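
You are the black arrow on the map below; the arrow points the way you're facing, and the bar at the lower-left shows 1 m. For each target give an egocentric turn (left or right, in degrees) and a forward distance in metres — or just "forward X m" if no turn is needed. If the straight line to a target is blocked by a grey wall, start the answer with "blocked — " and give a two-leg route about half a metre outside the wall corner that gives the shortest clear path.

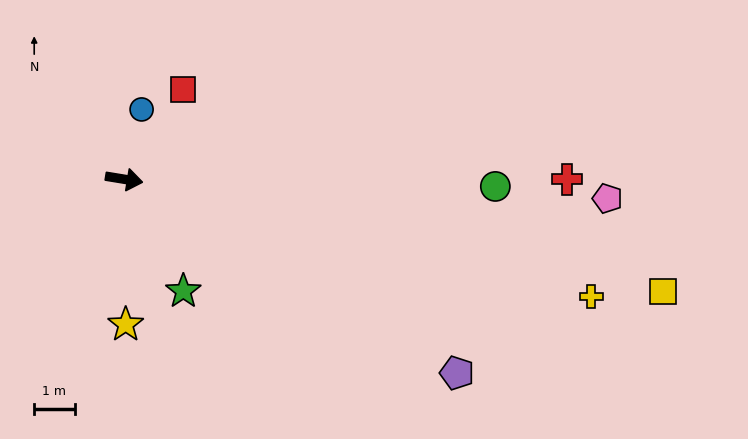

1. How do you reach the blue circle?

turn left 85°, forward 1.8 m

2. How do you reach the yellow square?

turn right 2°, forward 13.6 m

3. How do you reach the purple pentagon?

turn right 21°, forward 9.5 m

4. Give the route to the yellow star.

turn right 80°, forward 3.6 m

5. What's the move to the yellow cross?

turn right 5°, forward 11.9 m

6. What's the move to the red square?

turn left 66°, forward 2.7 m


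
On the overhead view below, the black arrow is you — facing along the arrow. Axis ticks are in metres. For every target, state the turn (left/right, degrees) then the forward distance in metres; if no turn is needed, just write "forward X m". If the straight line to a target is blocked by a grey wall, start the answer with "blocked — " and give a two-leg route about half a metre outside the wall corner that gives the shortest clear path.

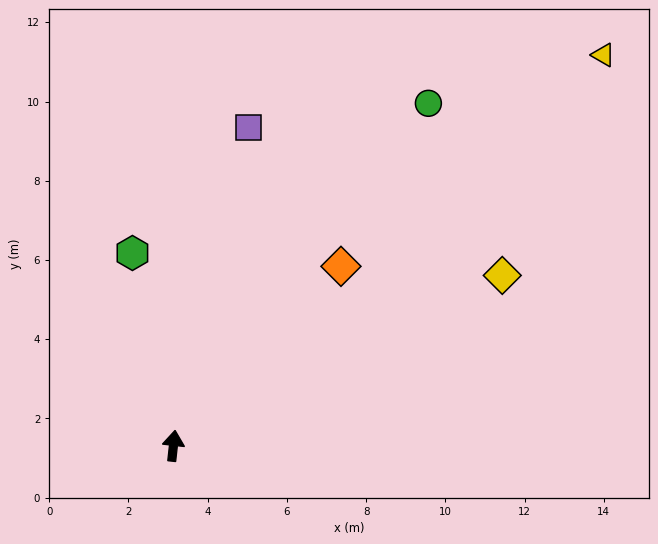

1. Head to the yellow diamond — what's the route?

turn right 56°, forward 9.3 m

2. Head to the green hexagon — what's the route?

turn left 18°, forward 5.0 m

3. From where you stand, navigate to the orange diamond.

turn right 37°, forward 6.2 m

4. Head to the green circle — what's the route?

turn right 30°, forward 10.8 m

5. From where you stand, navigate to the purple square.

turn right 7°, forward 8.2 m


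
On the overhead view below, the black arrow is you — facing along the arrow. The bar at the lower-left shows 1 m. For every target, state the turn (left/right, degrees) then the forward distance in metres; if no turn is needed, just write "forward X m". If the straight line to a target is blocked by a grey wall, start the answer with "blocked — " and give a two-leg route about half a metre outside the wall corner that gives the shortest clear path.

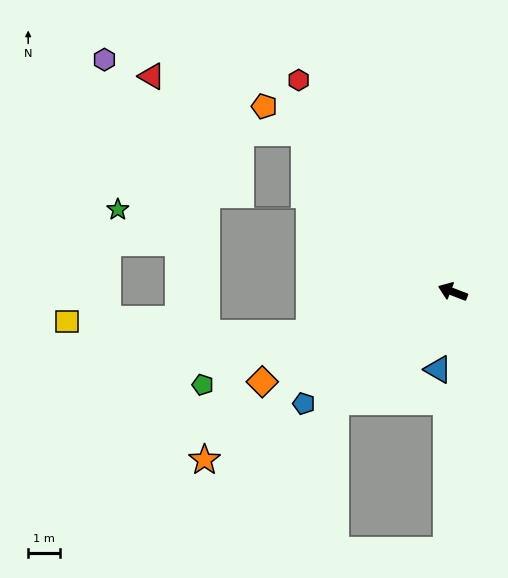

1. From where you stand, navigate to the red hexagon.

turn right 33°, forward 8.2 m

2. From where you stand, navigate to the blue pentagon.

turn left 58°, forward 5.8 m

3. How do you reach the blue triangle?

turn left 100°, forward 2.5 m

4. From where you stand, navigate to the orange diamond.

turn left 46°, forward 6.6 m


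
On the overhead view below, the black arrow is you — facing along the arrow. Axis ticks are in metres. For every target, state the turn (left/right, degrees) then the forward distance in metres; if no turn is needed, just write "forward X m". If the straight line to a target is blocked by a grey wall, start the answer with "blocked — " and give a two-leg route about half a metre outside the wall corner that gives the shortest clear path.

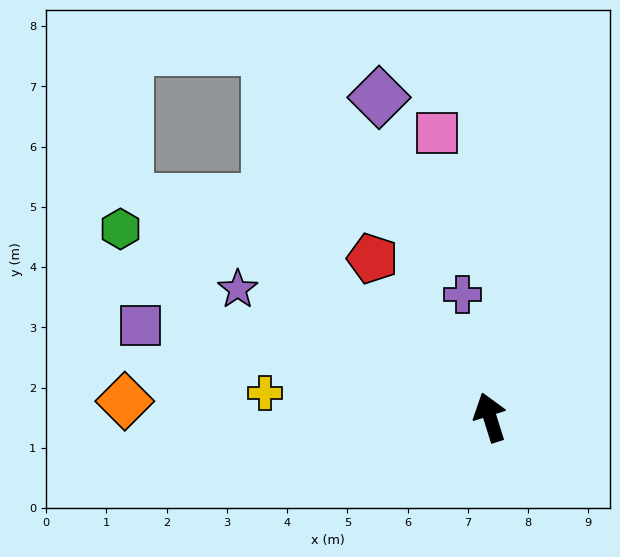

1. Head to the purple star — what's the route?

turn left 46°, forward 4.7 m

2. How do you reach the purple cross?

turn right 5°, forward 2.1 m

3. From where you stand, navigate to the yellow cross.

turn left 66°, forward 3.8 m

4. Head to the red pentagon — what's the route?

turn left 19°, forward 3.3 m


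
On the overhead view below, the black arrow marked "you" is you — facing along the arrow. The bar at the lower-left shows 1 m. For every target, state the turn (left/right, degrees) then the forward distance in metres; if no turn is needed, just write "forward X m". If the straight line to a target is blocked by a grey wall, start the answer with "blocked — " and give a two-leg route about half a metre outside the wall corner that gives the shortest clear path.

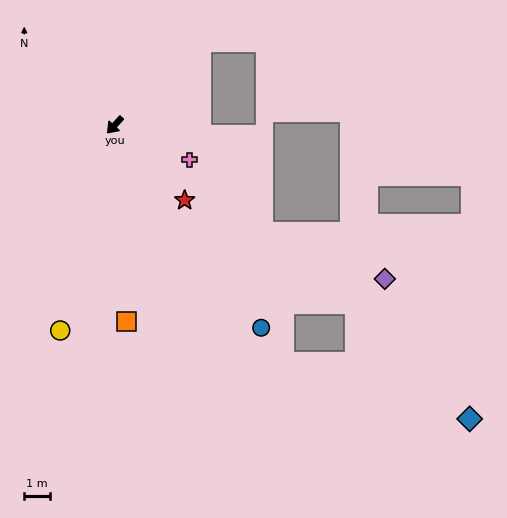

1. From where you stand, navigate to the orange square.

turn left 46°, forward 7.7 m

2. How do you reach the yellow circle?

turn left 28°, forward 8.4 m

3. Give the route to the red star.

turn left 85°, forward 4.0 m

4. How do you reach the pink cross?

turn left 108°, forward 3.2 m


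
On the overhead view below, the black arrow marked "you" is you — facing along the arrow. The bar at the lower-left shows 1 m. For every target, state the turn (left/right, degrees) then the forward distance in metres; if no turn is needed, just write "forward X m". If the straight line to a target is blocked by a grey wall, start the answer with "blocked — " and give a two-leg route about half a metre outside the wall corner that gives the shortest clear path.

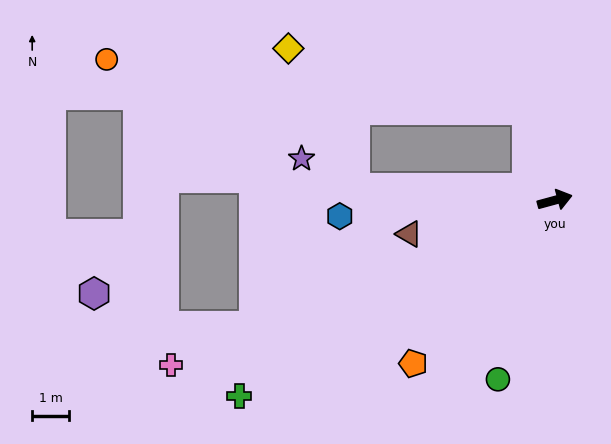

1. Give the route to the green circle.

turn right 123°, forward 5.0 m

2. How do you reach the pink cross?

turn right 172°, forward 11.2 m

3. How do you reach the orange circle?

blocked — turn left 92°, forward 2.6 m, then turn left 66°, forward 11.4 m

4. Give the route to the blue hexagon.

turn left 169°, forward 5.8 m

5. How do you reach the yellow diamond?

blocked — turn left 92°, forward 2.6 m, then turn left 59°, forward 6.6 m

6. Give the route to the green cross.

turn right 163°, forward 10.0 m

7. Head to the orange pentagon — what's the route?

turn right 146°, forward 5.8 m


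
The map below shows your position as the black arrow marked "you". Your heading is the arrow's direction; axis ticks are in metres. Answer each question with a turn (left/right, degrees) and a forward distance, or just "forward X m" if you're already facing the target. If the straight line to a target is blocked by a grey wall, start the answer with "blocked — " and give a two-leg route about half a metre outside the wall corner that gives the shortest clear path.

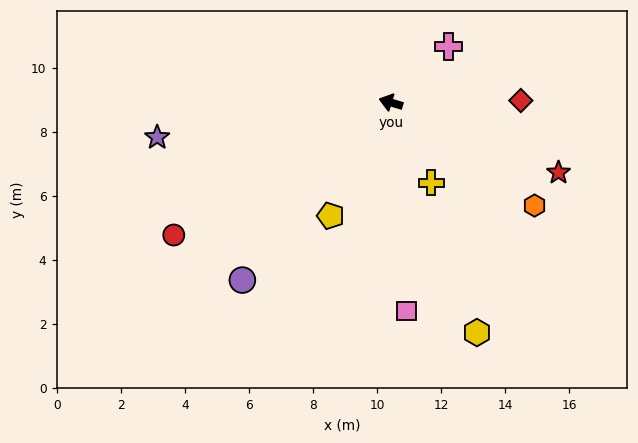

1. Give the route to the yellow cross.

turn left 133°, forward 2.8 m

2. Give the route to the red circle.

turn left 48°, forward 7.9 m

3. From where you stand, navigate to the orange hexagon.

turn left 161°, forward 5.5 m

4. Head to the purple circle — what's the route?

turn left 67°, forward 7.2 m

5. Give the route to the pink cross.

turn right 119°, forward 2.5 m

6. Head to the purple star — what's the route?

turn left 25°, forward 7.4 m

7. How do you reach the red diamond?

turn right 162°, forward 4.1 m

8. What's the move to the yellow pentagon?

turn left 79°, forward 4.0 m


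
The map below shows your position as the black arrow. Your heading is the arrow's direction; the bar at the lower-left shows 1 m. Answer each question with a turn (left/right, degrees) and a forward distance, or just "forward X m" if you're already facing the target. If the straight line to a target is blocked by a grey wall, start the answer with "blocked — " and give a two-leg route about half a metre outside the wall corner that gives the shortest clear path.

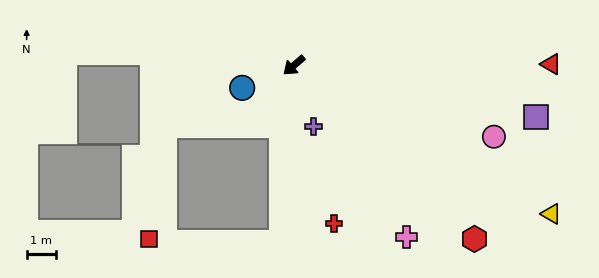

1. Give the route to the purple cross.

turn left 67°, forward 2.2 m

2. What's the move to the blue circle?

turn right 17°, forward 1.9 m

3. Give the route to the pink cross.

turn left 83°, forward 7.1 m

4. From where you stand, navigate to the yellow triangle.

turn left 109°, forward 10.2 m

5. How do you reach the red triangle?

turn left 140°, forward 8.8 m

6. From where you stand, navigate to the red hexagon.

turn left 96°, forward 8.6 m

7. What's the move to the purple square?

turn left 127°, forward 8.5 m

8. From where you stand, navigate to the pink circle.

turn left 120°, forward 7.3 m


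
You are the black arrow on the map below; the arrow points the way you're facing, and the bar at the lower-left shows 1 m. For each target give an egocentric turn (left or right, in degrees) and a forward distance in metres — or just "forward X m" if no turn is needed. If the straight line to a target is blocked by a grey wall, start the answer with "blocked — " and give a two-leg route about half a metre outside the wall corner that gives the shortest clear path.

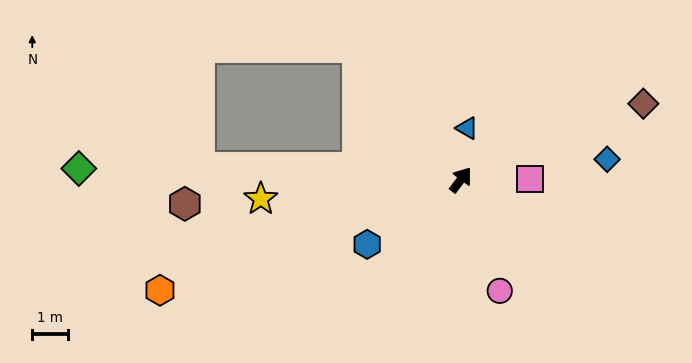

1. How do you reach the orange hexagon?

turn left 147°, forward 9.0 m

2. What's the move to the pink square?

turn right 52°, forward 1.9 m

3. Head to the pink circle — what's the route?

turn right 124°, forward 3.3 m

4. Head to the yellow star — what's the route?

turn left 132°, forward 5.6 m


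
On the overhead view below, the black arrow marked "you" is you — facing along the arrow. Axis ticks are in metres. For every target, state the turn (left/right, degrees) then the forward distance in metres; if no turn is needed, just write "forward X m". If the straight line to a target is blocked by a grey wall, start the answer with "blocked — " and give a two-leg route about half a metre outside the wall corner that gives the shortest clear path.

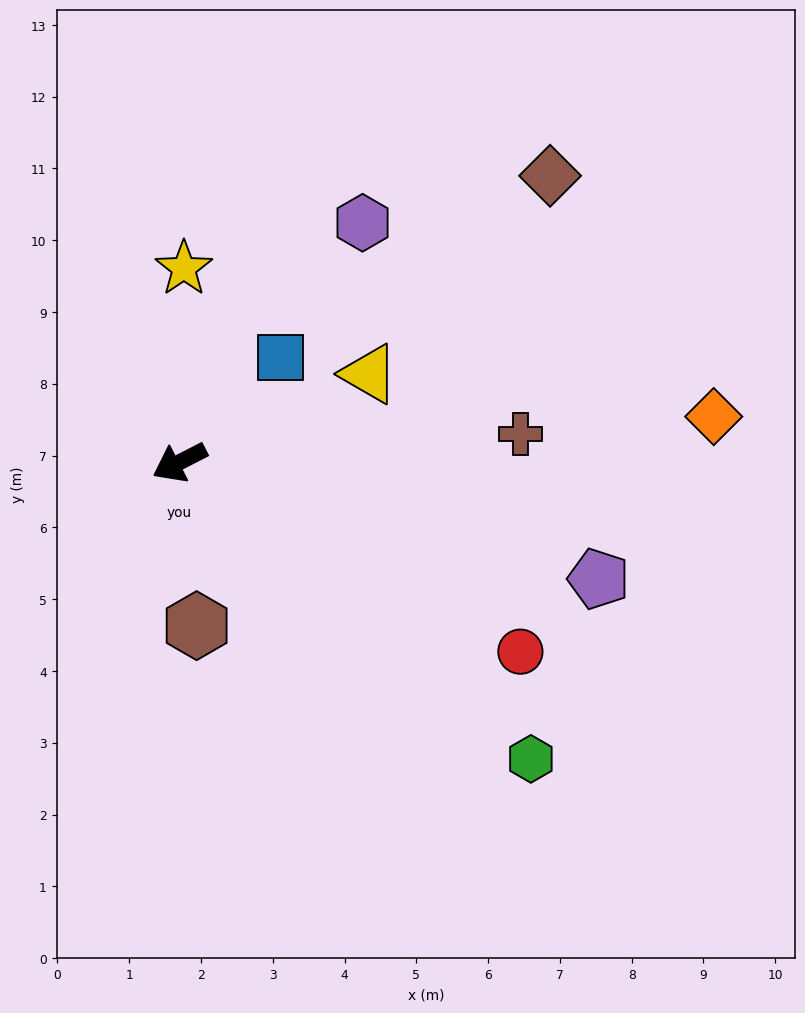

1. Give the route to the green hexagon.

turn left 113°, forward 6.4 m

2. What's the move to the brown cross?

turn left 158°, forward 4.8 m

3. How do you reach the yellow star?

turn right 118°, forward 2.7 m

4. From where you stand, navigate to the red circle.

turn left 124°, forward 5.4 m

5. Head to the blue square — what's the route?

turn right 161°, forward 2.0 m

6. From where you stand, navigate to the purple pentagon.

turn left 137°, forward 6.1 m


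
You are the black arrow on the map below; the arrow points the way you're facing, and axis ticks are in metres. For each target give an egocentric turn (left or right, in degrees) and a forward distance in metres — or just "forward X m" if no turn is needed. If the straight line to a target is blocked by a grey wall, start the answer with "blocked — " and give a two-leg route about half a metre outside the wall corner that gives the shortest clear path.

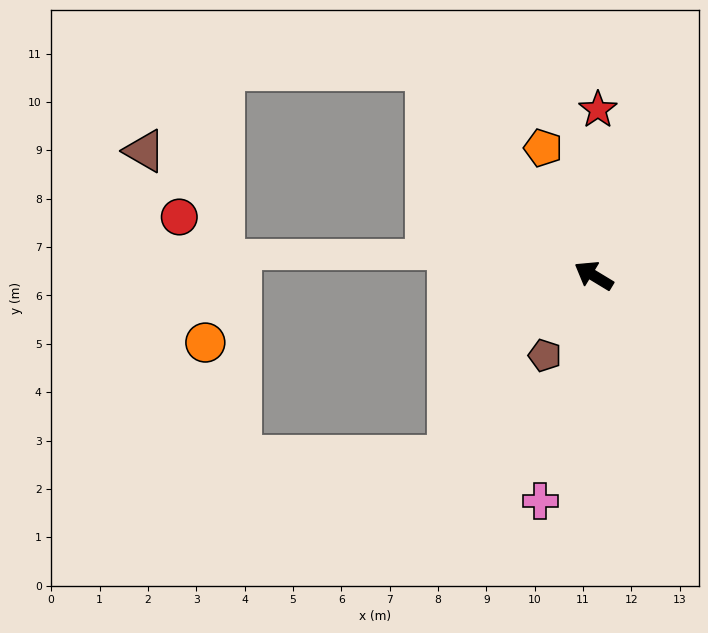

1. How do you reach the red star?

turn right 60°, forward 3.4 m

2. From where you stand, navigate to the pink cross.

turn left 108°, forward 4.8 m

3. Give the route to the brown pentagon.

turn left 90°, forward 1.9 m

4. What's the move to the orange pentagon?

turn right 37°, forward 2.8 m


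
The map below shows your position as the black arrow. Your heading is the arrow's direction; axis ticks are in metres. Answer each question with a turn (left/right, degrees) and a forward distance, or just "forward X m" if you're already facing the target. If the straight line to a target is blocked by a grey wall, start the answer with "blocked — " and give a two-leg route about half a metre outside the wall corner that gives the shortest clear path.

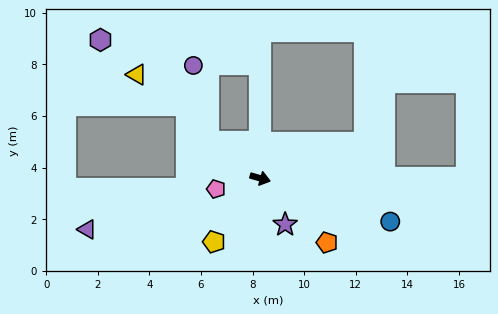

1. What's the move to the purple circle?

blocked — turn left 160°, forward 2.5 m, then turn right 43°, forward 3.0 m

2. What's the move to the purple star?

turn right 46°, forward 2.0 m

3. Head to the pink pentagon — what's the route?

turn right 150°, forward 1.8 m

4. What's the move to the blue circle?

turn right 3°, forward 5.3 m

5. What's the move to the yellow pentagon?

turn right 110°, forward 3.0 m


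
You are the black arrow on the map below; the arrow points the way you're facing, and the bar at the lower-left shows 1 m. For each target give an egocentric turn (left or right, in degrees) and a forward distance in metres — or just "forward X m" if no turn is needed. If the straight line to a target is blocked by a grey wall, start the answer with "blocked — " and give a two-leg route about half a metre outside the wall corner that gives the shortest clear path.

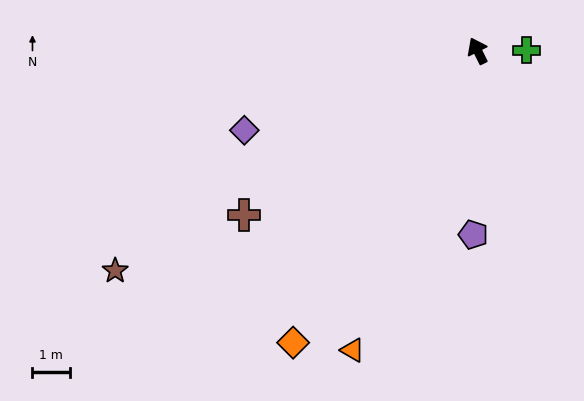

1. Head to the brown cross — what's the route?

turn left 99°, forward 7.6 m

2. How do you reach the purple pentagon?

turn left 152°, forward 4.9 m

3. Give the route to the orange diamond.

turn left 121°, forward 9.2 m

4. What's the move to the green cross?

turn right 116°, forward 1.3 m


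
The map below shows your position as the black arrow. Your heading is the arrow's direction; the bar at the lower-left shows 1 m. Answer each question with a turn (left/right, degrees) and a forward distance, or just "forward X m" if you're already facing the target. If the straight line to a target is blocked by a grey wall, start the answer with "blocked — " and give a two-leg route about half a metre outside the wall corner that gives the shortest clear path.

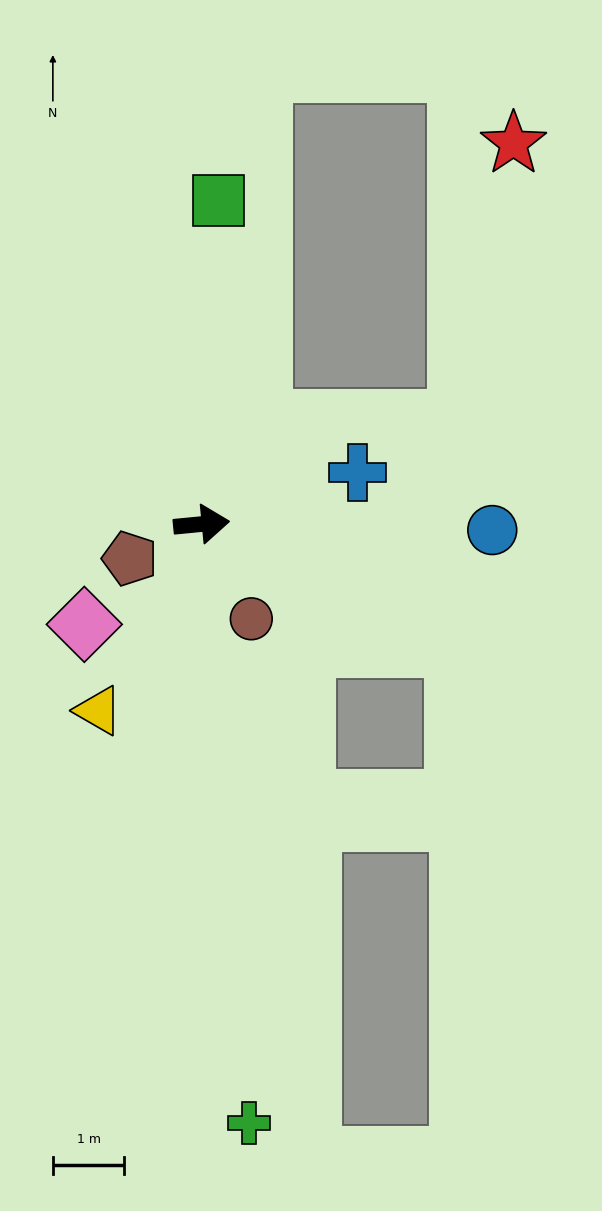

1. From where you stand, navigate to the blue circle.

turn right 7°, forward 4.1 m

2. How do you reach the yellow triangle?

turn right 125°, forward 3.0 m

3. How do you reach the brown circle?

turn right 68°, forward 1.5 m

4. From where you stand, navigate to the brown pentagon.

turn right 160°, forward 1.1 m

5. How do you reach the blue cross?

turn left 13°, forward 2.3 m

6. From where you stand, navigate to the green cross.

turn right 91°, forward 8.4 m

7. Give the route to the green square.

turn left 82°, forward 4.5 m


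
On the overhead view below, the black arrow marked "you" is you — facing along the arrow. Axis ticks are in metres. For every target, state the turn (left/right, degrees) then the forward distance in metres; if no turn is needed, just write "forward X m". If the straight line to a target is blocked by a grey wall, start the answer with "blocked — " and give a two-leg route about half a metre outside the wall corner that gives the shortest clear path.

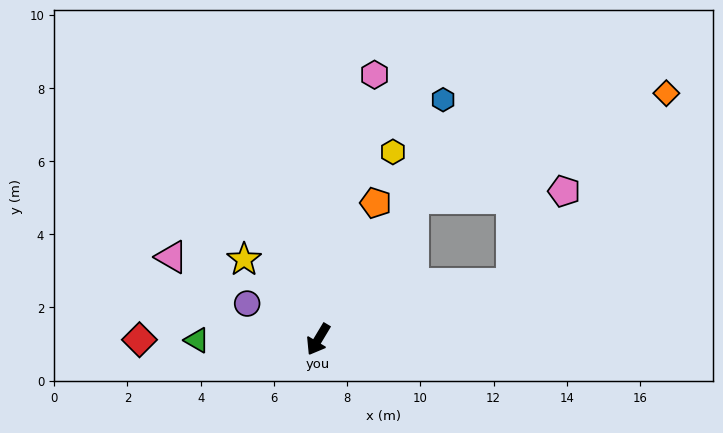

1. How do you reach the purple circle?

turn right 86°, forward 2.2 m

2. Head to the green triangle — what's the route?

turn right 59°, forward 3.3 m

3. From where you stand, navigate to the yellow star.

turn right 106°, forward 3.0 m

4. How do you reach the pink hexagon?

turn right 161°, forward 7.4 m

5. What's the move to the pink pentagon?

blocked — turn left 137°, forward 5.5 m, then turn left 44°, forward 2.9 m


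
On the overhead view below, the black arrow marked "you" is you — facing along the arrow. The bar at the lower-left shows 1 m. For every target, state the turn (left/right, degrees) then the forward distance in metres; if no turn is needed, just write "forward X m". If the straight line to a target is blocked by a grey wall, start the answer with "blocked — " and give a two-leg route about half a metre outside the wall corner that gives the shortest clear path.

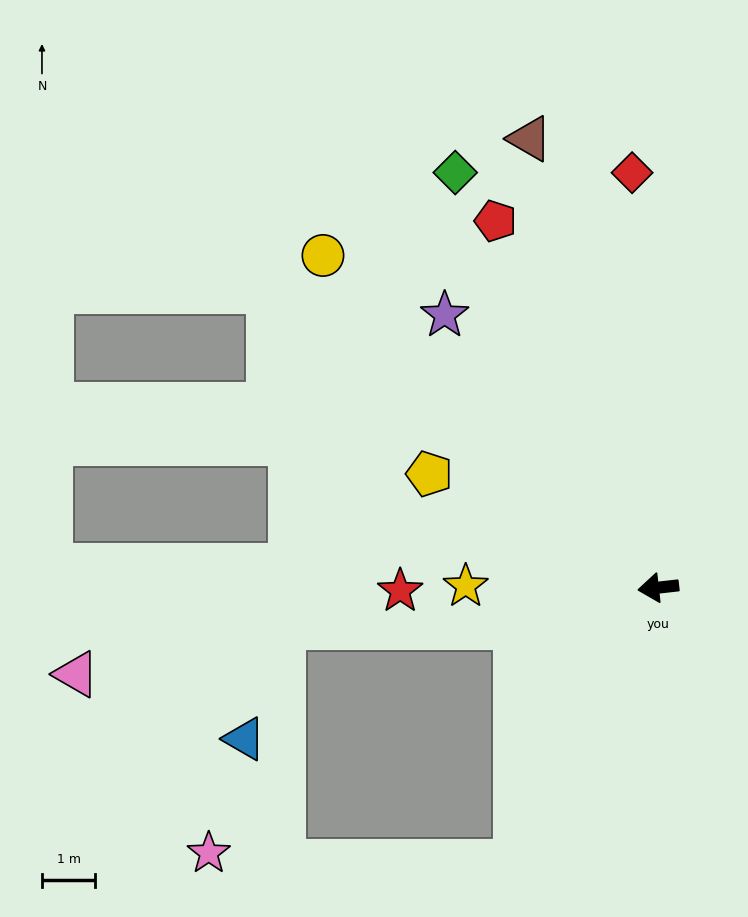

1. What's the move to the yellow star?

turn right 7°, forward 3.6 m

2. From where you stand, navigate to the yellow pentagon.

turn right 33°, forward 4.8 m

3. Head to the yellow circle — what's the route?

turn right 51°, forward 8.9 m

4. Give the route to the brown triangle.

turn right 80°, forward 8.8 m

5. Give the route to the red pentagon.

turn right 72°, forward 7.5 m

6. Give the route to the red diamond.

turn right 93°, forward 7.8 m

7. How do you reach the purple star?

turn right 58°, forward 6.5 m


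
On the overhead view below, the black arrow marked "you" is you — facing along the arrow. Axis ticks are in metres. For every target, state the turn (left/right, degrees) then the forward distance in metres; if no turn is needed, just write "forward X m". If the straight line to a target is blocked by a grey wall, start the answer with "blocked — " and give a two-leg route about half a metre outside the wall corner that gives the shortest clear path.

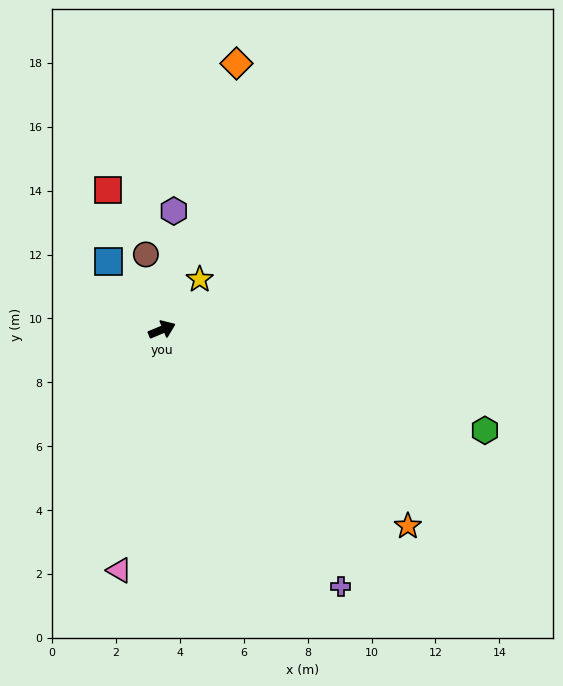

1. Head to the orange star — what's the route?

turn right 61°, forward 9.9 m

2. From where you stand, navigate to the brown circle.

turn left 79°, forward 2.4 m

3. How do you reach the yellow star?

turn left 31°, forward 2.0 m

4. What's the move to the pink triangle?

turn right 123°, forward 7.7 m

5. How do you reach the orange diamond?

turn left 52°, forward 8.7 m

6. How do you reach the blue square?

turn left 105°, forward 2.7 m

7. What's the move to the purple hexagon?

turn left 62°, forward 3.7 m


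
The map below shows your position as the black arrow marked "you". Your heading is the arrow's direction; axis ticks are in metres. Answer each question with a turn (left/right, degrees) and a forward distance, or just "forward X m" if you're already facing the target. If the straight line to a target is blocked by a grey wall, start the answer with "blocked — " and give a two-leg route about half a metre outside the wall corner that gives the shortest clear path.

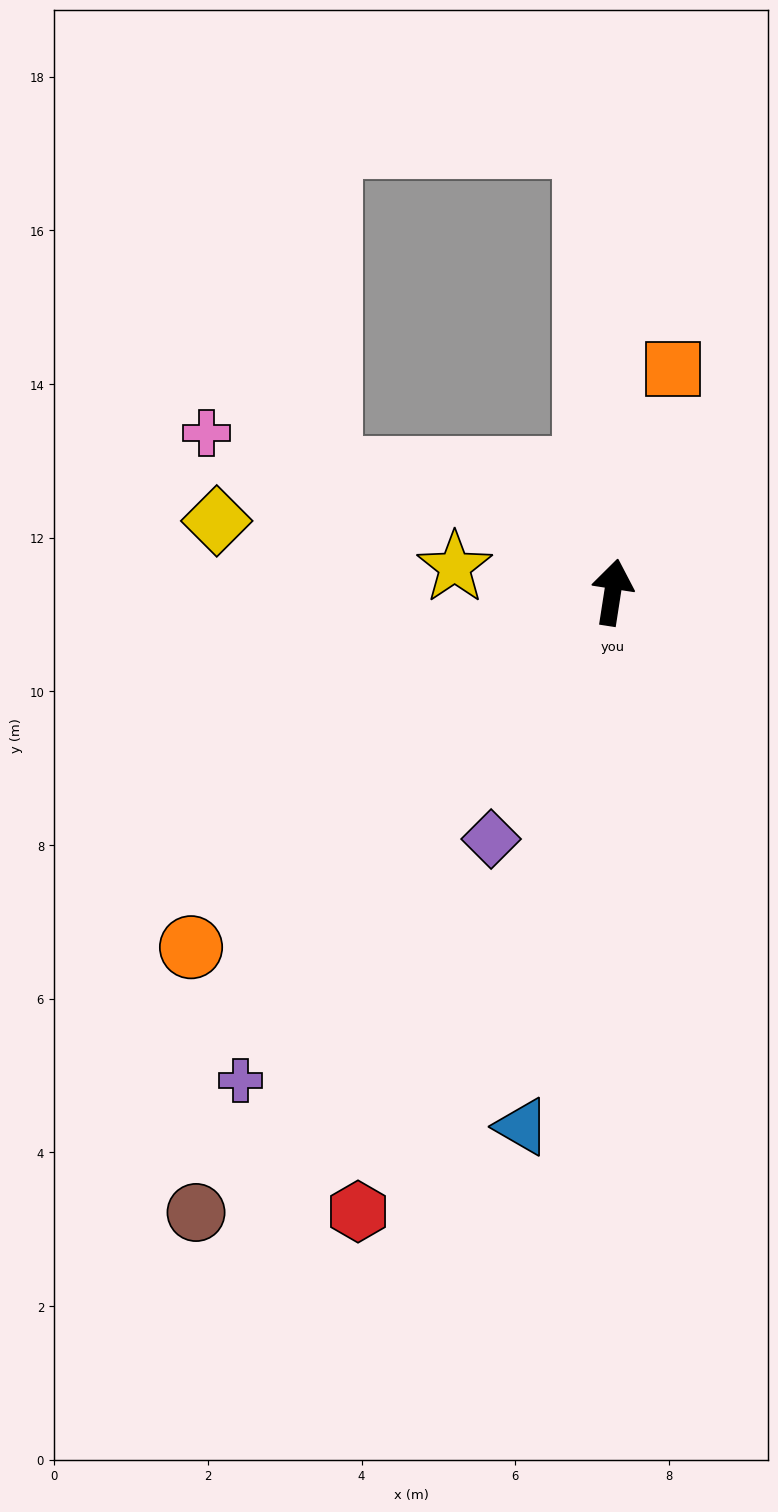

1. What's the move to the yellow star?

turn left 90°, forward 2.1 m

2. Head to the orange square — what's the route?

turn right 6°, forward 3.0 m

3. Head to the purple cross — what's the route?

turn left 152°, forward 8.0 m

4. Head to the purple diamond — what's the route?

turn left 163°, forward 3.6 m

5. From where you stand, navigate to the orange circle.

turn left 139°, forward 7.2 m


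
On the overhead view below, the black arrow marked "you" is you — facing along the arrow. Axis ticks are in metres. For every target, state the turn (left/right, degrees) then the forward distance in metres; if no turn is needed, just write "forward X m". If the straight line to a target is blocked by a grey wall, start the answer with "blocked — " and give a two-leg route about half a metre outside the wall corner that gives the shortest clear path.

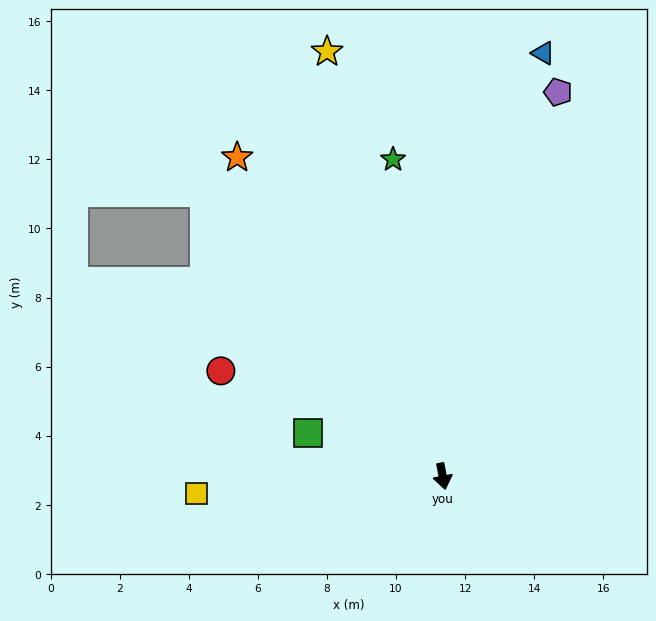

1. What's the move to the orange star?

turn right 158°, forward 11.0 m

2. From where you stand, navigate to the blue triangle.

turn left 156°, forward 12.6 m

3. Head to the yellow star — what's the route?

turn right 176°, forward 12.7 m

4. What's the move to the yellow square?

turn right 97°, forward 7.1 m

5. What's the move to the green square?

turn right 119°, forward 4.1 m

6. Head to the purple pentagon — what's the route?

turn left 152°, forward 11.6 m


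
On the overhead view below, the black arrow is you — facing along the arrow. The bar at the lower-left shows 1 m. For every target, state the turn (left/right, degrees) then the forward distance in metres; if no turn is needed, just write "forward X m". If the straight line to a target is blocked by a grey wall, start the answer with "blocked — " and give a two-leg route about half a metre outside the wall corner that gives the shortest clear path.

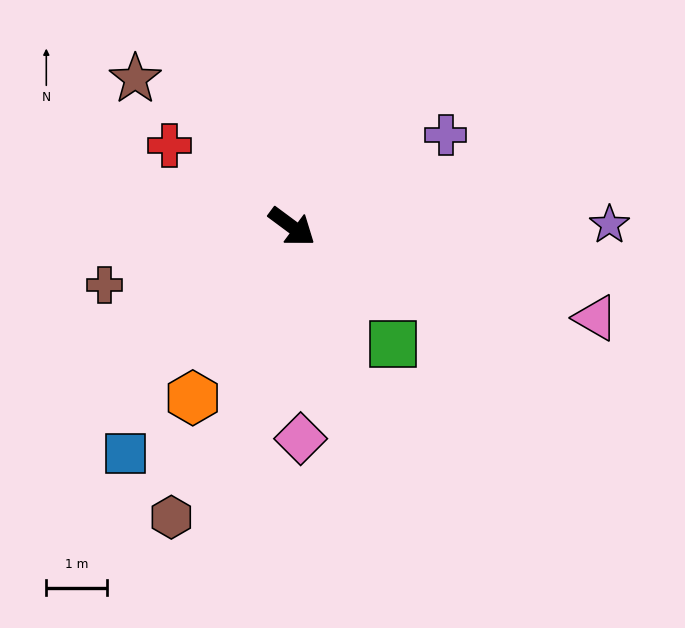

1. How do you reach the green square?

turn right 13°, forward 2.5 m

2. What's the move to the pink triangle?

turn left 20°, forward 5.2 m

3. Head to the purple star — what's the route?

turn left 37°, forward 5.2 m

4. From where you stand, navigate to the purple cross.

turn left 67°, forward 2.9 m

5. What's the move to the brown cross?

turn right 126°, forward 3.2 m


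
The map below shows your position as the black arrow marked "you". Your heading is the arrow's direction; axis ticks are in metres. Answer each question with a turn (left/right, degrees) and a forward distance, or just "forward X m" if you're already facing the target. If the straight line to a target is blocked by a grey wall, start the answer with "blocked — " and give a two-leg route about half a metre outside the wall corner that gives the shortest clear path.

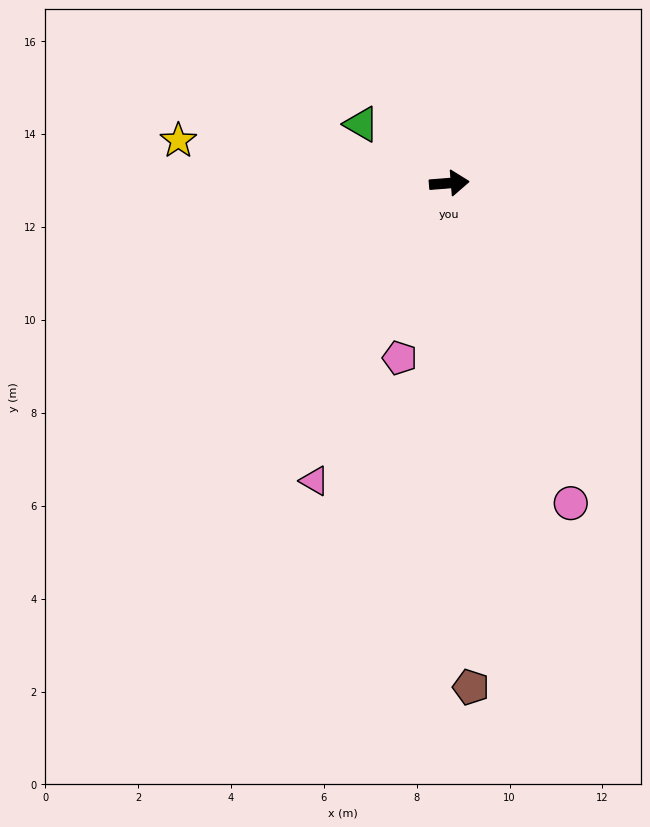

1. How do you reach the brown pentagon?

turn right 92°, forward 10.9 m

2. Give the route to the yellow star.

turn left 167°, forward 5.9 m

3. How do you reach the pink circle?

turn right 74°, forward 7.4 m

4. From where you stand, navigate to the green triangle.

turn left 142°, forward 2.3 m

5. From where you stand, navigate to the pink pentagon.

turn right 110°, forward 3.9 m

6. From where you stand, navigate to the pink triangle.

turn right 119°, forward 7.0 m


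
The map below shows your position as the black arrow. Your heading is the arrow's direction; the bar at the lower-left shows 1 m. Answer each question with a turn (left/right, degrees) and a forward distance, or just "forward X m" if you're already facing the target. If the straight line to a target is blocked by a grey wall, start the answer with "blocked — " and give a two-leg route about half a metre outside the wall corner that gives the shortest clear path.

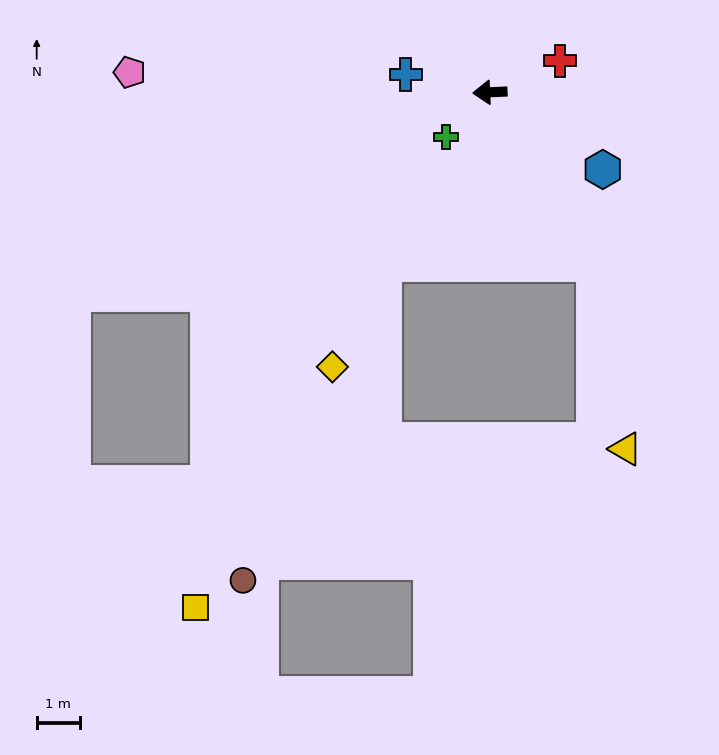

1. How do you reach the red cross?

turn right 158°, forward 1.8 m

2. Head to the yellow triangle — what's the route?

blocked — turn left 119°, forward 4.6 m, then turn right 22°, forward 4.3 m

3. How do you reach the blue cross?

turn right 15°, forward 2.0 m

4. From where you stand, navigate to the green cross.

turn left 43°, forward 1.4 m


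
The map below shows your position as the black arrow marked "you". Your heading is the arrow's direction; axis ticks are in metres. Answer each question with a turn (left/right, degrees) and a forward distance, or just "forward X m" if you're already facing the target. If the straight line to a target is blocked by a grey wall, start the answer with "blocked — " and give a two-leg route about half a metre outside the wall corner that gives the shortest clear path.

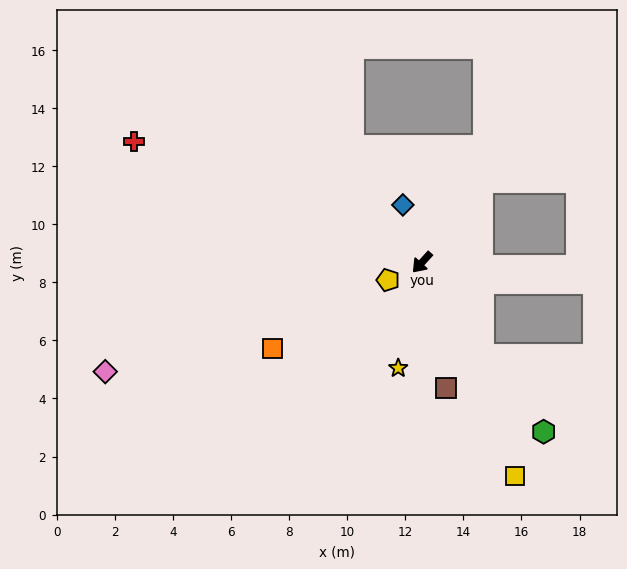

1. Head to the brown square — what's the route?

turn left 53°, forward 4.4 m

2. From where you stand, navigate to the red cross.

turn right 70°, forward 10.8 m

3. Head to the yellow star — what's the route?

turn left 30°, forward 3.7 m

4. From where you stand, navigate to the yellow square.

turn left 66°, forward 8.0 m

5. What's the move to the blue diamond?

turn right 119°, forward 2.1 m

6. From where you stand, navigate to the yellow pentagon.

turn right 20°, forward 1.3 m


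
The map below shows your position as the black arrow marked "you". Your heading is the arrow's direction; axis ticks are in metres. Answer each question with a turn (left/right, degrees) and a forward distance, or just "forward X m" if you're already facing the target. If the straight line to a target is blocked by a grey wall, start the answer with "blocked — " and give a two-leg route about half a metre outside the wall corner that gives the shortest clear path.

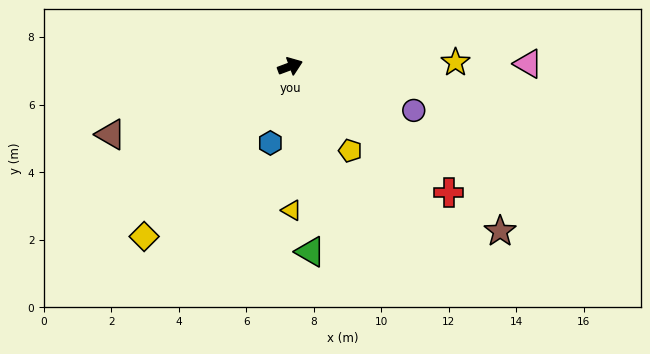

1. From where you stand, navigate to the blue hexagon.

turn right 125°, forward 2.3 m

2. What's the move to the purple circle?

turn right 40°, forward 3.9 m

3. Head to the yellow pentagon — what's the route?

turn right 75°, forward 3.1 m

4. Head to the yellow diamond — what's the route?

turn right 151°, forward 6.6 m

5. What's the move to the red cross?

turn right 59°, forward 6.0 m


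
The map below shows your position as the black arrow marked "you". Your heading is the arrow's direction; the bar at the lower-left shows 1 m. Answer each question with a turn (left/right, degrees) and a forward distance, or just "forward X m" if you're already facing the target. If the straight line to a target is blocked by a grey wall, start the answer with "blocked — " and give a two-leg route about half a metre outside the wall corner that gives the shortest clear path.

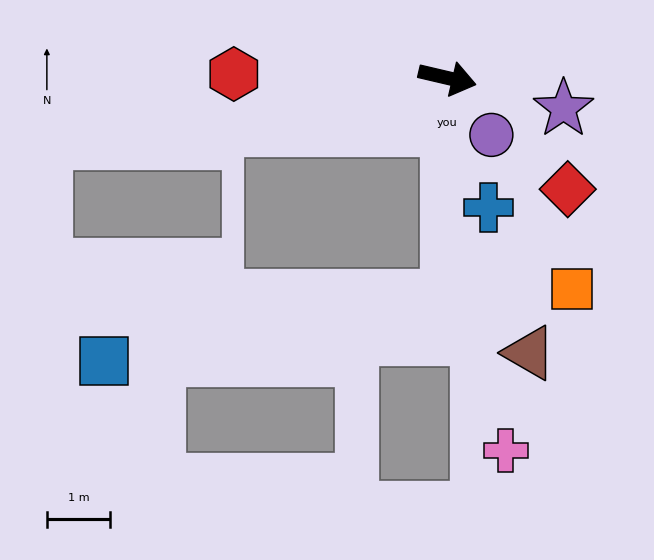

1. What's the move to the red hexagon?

turn right 168°, forward 3.4 m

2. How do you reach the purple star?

forward 1.9 m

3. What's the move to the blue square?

blocked — turn right 77°, forward 3.5 m, then turn right 79°, forward 5.5 m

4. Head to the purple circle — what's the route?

turn right 39°, forward 1.1 m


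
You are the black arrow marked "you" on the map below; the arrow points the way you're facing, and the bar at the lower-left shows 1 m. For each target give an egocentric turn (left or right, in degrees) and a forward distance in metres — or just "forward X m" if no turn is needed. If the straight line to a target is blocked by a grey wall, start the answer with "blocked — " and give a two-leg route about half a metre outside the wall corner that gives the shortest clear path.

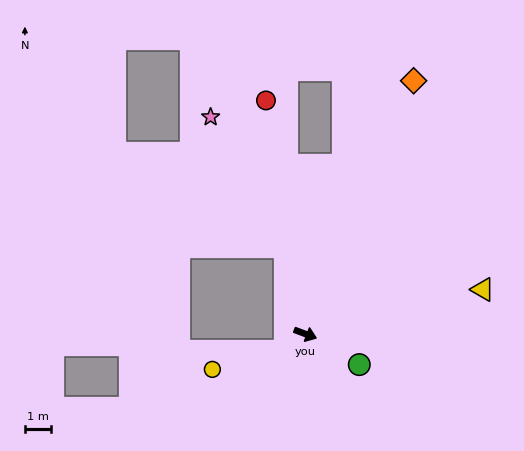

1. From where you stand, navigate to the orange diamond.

turn left 88°, forward 10.4 m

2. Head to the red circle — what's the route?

turn left 120°, forward 9.0 m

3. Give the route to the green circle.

turn right 9°, forward 2.4 m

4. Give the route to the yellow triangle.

turn left 35°, forward 6.9 m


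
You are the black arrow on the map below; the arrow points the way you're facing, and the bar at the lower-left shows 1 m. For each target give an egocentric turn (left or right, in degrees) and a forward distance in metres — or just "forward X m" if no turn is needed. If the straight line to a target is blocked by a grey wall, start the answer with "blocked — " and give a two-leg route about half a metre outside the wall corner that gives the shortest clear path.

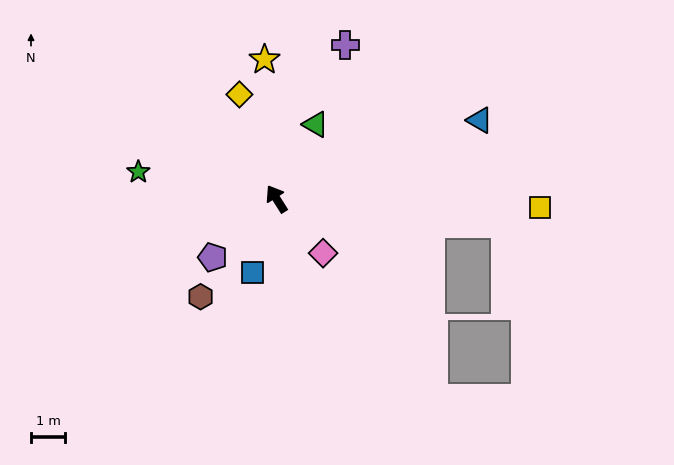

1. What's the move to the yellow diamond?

turn right 13°, forward 3.2 m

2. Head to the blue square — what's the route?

turn left 130°, forward 2.2 m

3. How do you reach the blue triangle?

turn right 101°, forward 6.3 m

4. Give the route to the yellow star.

turn right 27°, forward 4.1 m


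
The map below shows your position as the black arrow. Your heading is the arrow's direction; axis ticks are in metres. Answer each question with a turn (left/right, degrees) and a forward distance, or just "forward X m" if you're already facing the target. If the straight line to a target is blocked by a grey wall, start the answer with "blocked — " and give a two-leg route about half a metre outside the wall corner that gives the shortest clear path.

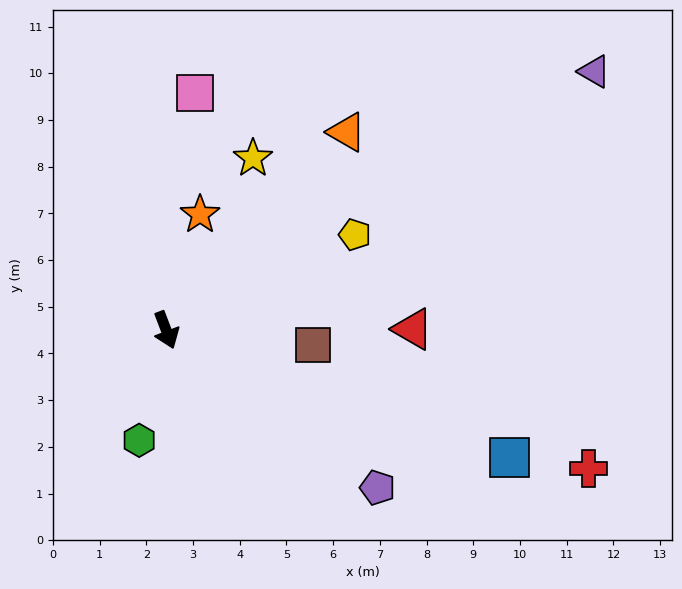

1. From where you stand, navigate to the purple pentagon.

turn left 32°, forward 5.6 m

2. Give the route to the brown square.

turn left 63°, forward 3.2 m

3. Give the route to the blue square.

turn left 49°, forward 7.8 m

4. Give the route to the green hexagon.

turn right 35°, forward 2.4 m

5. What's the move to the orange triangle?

turn left 117°, forward 5.7 m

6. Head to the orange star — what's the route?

turn left 143°, forward 2.6 m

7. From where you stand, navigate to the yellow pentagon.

turn left 96°, forward 4.5 m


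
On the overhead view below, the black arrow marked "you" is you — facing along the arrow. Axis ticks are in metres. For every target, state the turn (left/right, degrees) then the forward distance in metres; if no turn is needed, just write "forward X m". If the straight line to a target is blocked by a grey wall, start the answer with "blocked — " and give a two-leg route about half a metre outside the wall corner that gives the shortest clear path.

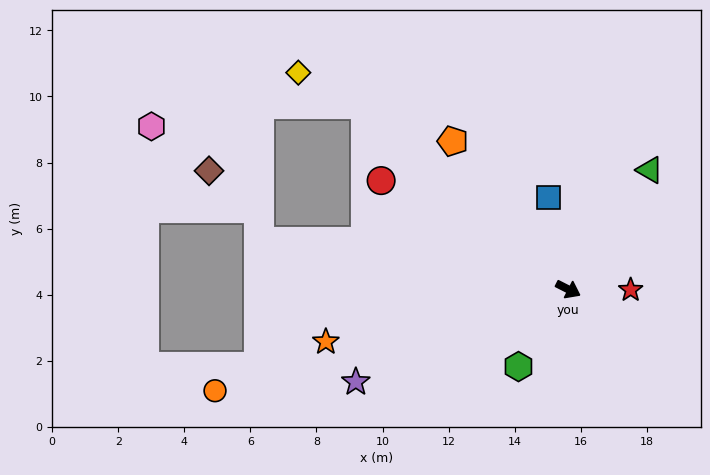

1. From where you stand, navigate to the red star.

turn left 26°, forward 1.9 m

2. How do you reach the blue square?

turn left 129°, forward 2.8 m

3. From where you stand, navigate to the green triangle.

turn left 83°, forward 4.4 m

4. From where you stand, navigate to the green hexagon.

turn right 96°, forward 2.8 m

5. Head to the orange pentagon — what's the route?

turn left 155°, forward 5.7 m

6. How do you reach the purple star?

turn right 130°, forward 7.0 m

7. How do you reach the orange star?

turn right 141°, forward 7.5 m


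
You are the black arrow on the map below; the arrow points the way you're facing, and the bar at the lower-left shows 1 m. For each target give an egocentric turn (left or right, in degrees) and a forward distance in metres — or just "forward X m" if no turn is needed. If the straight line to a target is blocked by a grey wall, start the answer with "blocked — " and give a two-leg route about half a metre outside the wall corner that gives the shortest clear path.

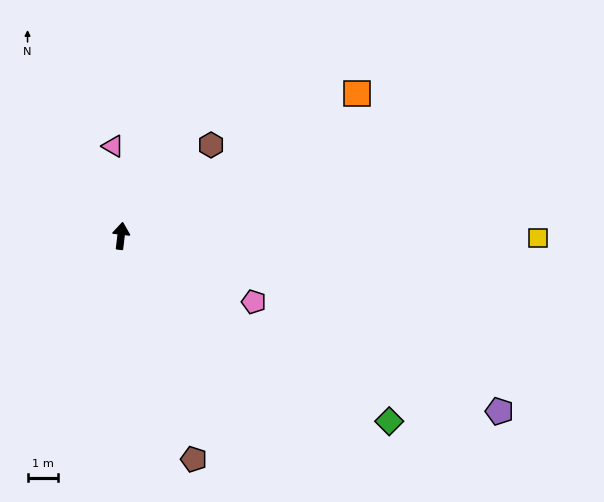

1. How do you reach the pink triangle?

turn left 12°, forward 2.9 m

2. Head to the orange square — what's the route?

turn right 52°, forward 9.0 m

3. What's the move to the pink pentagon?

turn right 110°, forward 4.8 m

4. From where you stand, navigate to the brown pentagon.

turn right 155°, forward 7.6 m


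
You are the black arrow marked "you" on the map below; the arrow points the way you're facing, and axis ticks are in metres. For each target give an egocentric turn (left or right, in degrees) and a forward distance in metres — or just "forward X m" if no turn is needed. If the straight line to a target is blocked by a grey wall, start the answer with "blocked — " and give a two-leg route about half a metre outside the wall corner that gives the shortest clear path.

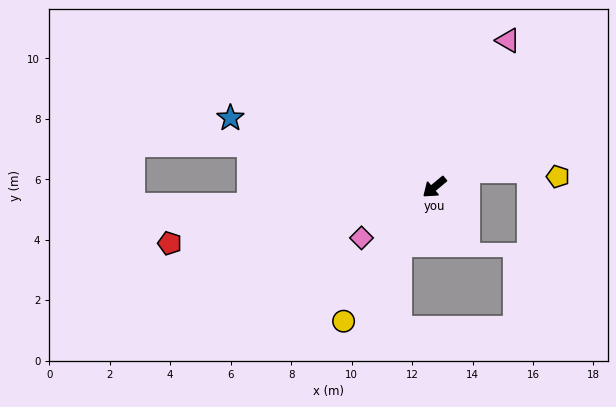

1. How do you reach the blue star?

turn right 58°, forward 7.1 m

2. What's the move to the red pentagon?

turn right 28°, forward 9.0 m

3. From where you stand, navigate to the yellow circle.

turn left 16°, forward 5.4 m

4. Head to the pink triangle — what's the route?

turn right 156°, forward 5.4 m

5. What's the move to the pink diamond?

turn right 5°, forward 2.9 m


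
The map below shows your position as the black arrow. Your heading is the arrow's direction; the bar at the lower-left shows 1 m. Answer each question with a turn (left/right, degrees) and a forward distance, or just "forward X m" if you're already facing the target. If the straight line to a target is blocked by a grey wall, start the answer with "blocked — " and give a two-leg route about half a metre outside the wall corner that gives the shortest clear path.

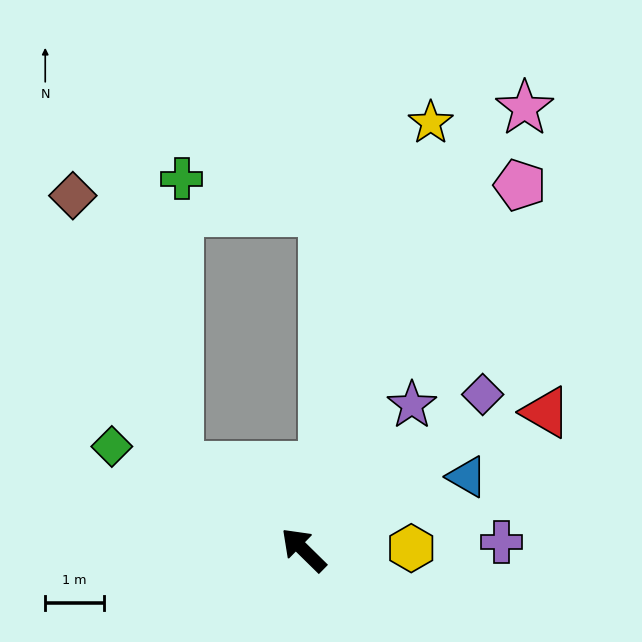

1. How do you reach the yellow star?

turn right 62°, forward 7.6 m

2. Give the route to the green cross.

blocked — turn left 11°, forward 2.6 m, then turn right 57°, forward 4.9 m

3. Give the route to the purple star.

turn right 82°, forward 3.1 m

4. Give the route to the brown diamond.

blocked — turn left 11°, forward 2.6 m, then turn right 35°, forward 5.0 m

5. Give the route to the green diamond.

turn left 16°, forward 3.7 m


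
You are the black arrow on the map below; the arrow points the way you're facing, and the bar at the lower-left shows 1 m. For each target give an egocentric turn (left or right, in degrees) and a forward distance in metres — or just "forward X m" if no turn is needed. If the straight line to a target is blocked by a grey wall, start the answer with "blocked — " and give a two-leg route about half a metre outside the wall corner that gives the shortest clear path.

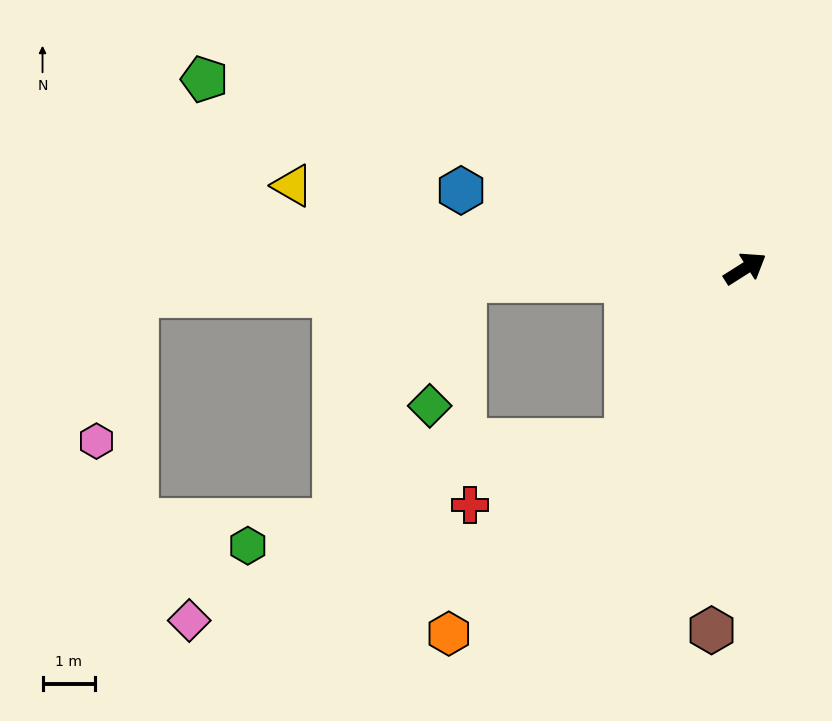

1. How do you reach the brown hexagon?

turn right 128°, forward 7.0 m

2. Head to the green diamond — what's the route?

blocked — turn left 150°, forward 5.4 m, then turn left 72°, forward 2.5 m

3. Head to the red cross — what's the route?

blocked — turn right 157°, forward 4.0 m, then turn right 33°, forward 3.3 m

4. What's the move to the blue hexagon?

turn left 132°, forward 5.6 m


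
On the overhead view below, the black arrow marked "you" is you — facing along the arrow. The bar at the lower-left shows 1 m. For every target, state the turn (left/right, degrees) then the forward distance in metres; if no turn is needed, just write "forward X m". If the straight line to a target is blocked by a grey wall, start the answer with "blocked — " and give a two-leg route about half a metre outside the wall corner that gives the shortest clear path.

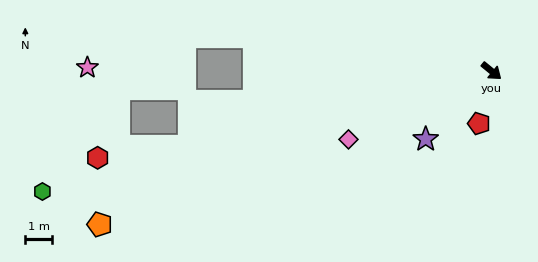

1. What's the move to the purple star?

turn right 95°, forward 3.5 m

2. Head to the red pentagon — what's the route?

turn right 64°, forward 2.0 m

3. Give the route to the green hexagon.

turn right 126°, forward 17.3 m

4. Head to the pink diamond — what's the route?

turn right 115°, forward 5.9 m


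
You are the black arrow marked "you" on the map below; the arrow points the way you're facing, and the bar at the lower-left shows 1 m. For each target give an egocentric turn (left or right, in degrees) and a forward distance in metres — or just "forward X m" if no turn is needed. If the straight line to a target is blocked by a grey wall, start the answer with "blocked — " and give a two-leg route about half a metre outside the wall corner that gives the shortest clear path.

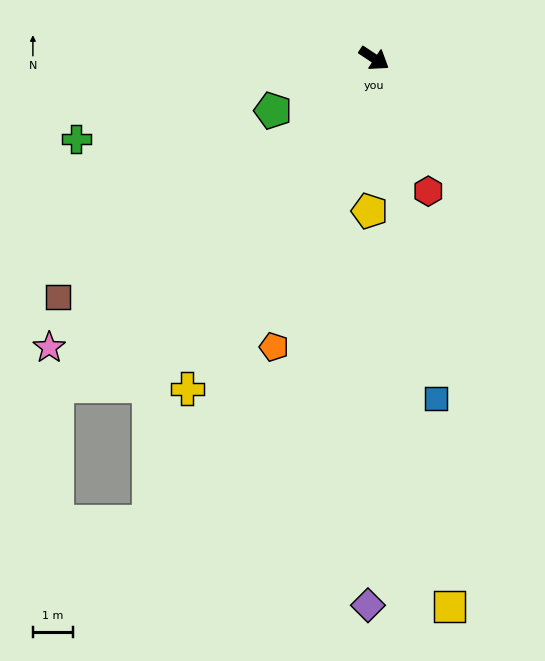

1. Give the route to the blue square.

turn right 46°, forward 8.6 m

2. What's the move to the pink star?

turn right 105°, forward 10.9 m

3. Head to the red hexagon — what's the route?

turn right 34°, forward 3.6 m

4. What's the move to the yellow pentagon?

turn right 58°, forward 3.8 m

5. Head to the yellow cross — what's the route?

turn right 86°, forward 9.5 m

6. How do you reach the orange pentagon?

turn right 76°, forward 7.6 m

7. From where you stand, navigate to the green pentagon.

turn right 119°, forward 2.8 m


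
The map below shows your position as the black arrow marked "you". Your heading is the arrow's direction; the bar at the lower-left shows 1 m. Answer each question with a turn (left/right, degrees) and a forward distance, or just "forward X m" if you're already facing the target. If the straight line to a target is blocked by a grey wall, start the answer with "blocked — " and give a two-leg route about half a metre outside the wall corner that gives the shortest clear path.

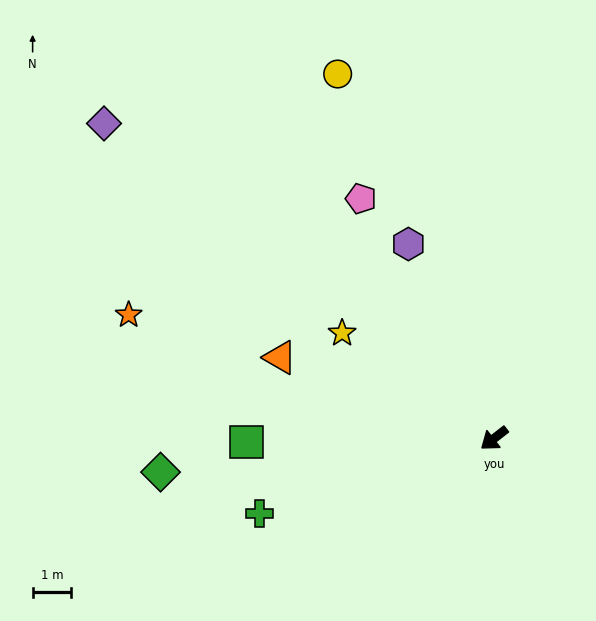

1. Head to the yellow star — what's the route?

turn right 73°, forward 4.8 m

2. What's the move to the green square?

turn right 37°, forward 6.4 m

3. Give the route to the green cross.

turn right 20°, forward 6.3 m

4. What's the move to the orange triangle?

turn right 59°, forward 5.9 m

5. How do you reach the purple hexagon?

turn right 104°, forward 5.5 m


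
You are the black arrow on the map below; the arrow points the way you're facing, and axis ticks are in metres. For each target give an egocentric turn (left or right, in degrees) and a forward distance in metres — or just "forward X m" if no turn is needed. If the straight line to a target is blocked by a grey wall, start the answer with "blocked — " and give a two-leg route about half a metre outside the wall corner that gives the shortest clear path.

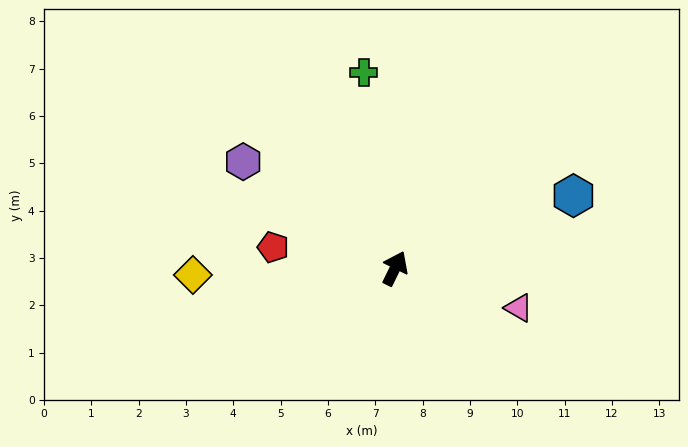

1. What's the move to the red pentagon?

turn left 106°, forward 2.6 m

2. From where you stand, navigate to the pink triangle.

turn right 82°, forward 2.7 m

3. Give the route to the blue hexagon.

turn right 42°, forward 4.1 m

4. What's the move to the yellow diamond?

turn left 118°, forward 4.3 m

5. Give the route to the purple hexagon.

turn left 81°, forward 3.9 m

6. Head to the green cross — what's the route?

turn left 35°, forward 4.2 m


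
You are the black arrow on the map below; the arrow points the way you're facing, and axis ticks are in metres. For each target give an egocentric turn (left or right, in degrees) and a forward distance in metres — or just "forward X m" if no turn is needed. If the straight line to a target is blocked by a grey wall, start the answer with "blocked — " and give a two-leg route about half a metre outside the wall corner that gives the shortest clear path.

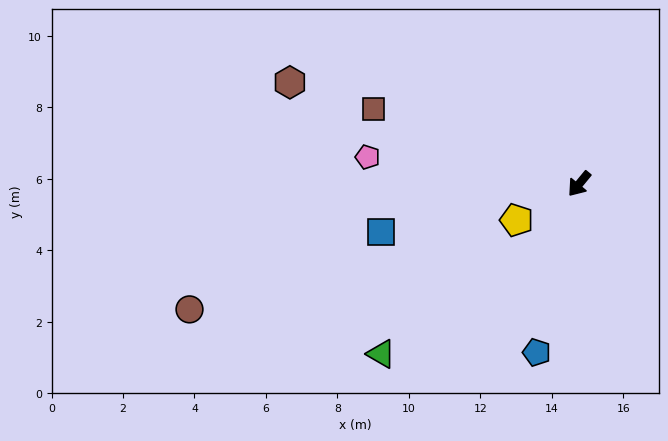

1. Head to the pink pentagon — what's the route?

turn right 58°, forward 6.0 m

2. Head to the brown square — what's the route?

turn right 71°, forward 6.1 m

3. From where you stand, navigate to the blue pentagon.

turn left 25°, forward 4.9 m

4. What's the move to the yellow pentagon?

turn right 20°, forward 2.0 m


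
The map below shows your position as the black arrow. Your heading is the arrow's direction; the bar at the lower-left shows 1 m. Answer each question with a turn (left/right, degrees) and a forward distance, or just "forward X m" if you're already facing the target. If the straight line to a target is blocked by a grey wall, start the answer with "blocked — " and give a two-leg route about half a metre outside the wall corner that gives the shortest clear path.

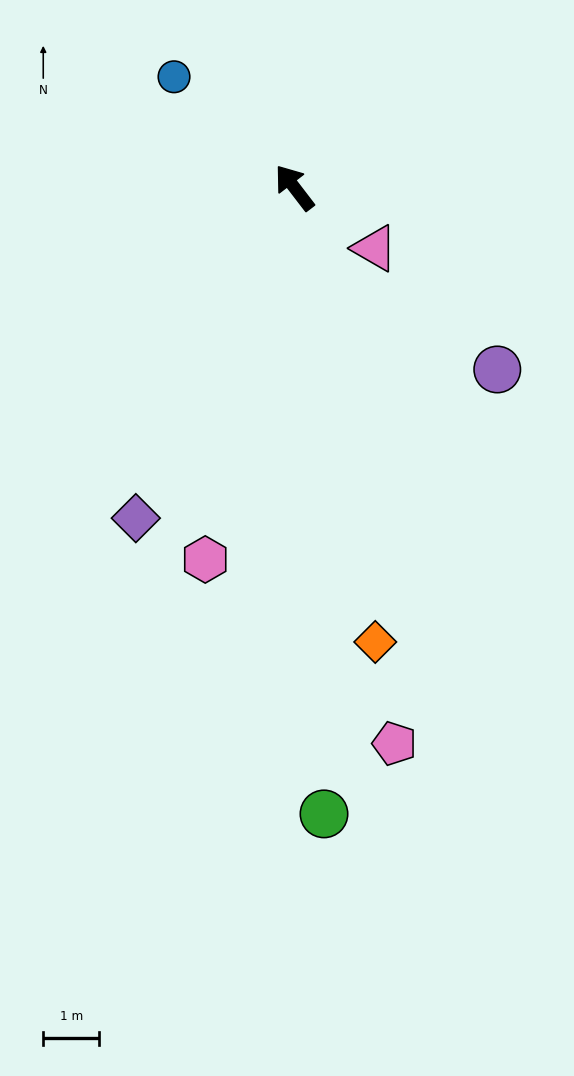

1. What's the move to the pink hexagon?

turn left 129°, forward 6.8 m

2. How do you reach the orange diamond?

turn left 153°, forward 8.2 m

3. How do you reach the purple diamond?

turn left 117°, forward 6.5 m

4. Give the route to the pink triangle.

turn right 165°, forward 1.8 m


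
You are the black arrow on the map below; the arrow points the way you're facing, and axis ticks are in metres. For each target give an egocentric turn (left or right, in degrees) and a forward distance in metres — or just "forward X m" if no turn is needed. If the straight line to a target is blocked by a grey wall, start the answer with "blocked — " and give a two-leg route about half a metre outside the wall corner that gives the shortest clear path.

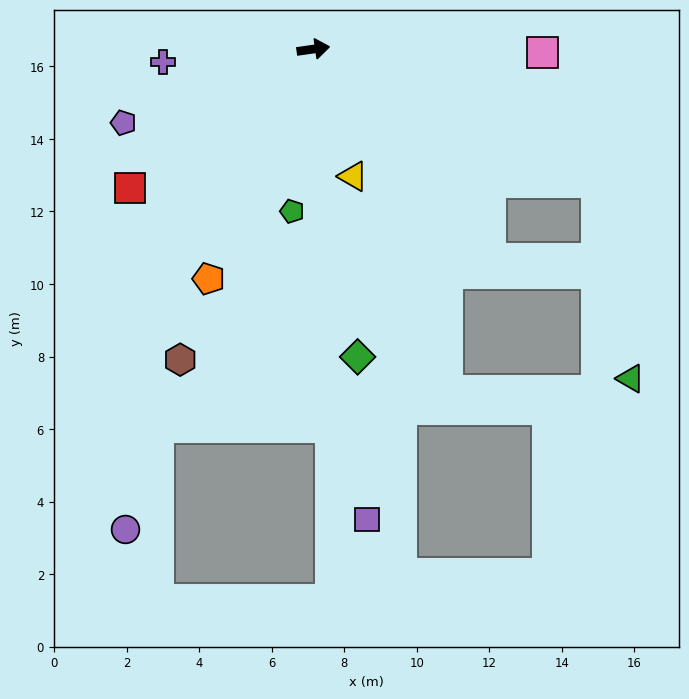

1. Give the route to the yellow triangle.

turn right 81°, forward 3.7 m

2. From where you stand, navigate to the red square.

turn right 151°, forward 6.3 m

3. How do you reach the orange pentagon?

turn right 123°, forward 7.0 m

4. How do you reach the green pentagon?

turn right 106°, forward 4.5 m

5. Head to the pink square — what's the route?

turn right 9°, forward 6.3 m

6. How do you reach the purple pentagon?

turn right 167°, forward 5.6 m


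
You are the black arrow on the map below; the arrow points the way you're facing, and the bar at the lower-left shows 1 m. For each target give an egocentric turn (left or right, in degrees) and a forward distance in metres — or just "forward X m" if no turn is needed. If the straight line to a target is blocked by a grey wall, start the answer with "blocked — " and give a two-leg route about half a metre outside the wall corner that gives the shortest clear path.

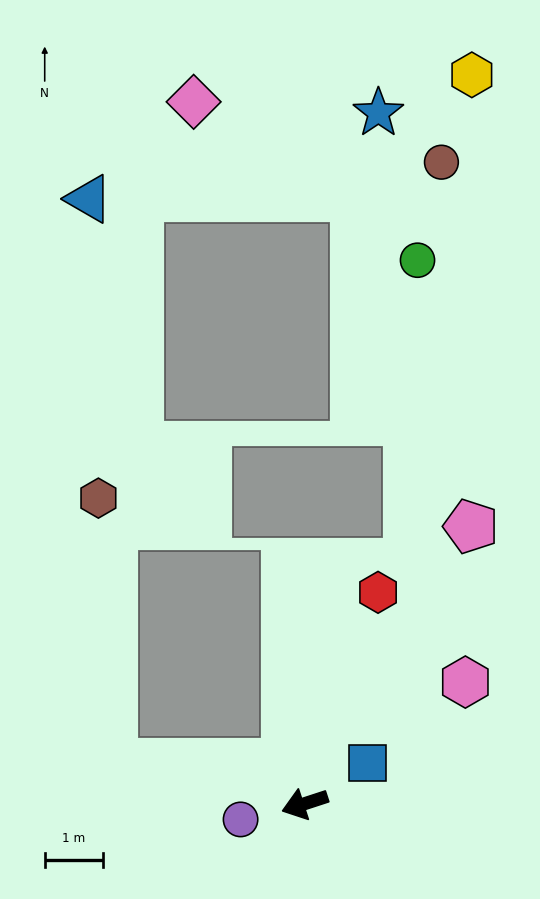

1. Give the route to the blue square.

turn right 165°, forward 1.3 m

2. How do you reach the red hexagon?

turn right 127°, forward 3.8 m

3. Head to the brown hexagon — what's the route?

blocked — turn right 30°, forward 3.4 m, then turn right 75°, forward 4.5 m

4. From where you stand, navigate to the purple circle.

turn right 4°, forward 1.1 m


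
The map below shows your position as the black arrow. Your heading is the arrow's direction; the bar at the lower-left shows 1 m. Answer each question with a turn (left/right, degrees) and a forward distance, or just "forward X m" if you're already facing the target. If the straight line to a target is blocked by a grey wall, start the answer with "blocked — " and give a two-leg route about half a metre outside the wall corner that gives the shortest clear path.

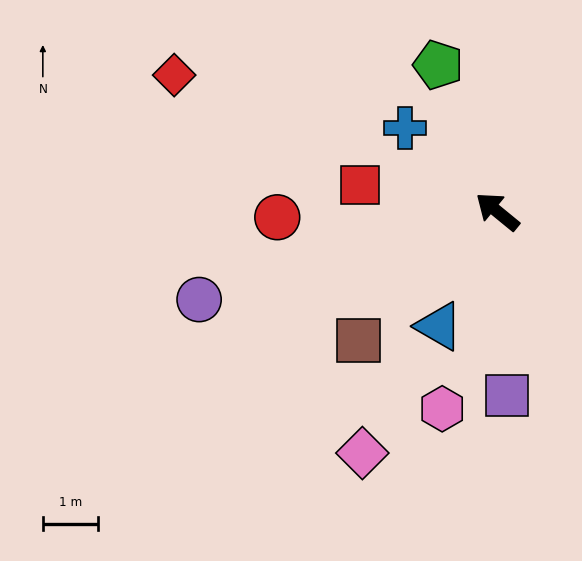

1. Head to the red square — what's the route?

turn left 28°, forward 2.5 m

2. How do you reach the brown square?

turn left 82°, forward 3.4 m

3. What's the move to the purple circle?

turn left 56°, forward 5.6 m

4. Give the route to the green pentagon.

turn right 29°, forward 2.9 m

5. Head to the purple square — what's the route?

turn left 132°, forward 3.3 m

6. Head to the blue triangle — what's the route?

turn left 102°, forward 2.3 m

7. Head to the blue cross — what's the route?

turn right 3°, forward 2.3 m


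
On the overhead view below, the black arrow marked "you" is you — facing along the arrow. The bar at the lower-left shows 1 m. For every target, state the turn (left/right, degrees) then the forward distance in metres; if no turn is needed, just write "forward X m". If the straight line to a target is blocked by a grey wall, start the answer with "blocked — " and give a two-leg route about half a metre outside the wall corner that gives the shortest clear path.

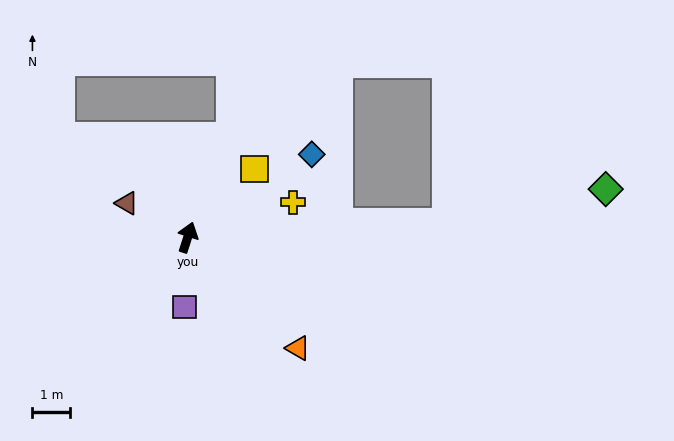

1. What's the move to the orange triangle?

turn right 117°, forward 4.1 m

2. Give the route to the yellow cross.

turn right 54°, forward 2.9 m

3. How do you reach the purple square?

turn right 165°, forward 1.8 m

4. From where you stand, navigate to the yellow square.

turn right 26°, forward 2.5 m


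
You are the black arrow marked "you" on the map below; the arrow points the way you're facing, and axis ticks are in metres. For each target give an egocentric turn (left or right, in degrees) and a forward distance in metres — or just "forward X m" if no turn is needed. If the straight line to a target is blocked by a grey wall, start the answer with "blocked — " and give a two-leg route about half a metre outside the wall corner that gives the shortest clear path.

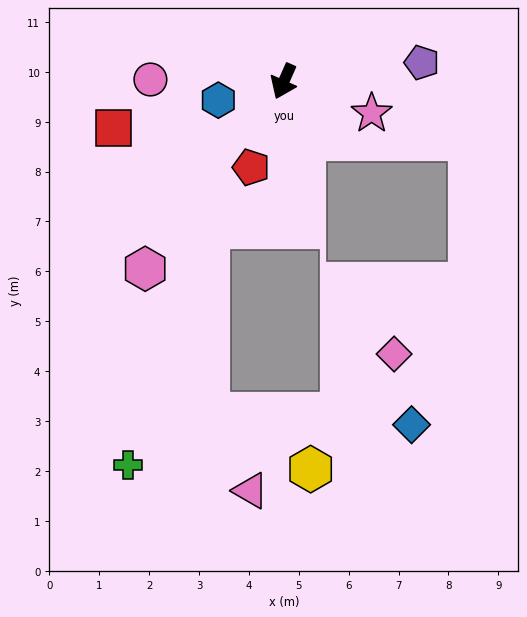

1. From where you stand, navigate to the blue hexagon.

turn right 50°, forward 1.4 m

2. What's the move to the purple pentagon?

turn left 122°, forward 2.8 m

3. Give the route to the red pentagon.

turn left 3°, forward 1.8 m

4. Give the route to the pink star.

turn left 94°, forward 1.9 m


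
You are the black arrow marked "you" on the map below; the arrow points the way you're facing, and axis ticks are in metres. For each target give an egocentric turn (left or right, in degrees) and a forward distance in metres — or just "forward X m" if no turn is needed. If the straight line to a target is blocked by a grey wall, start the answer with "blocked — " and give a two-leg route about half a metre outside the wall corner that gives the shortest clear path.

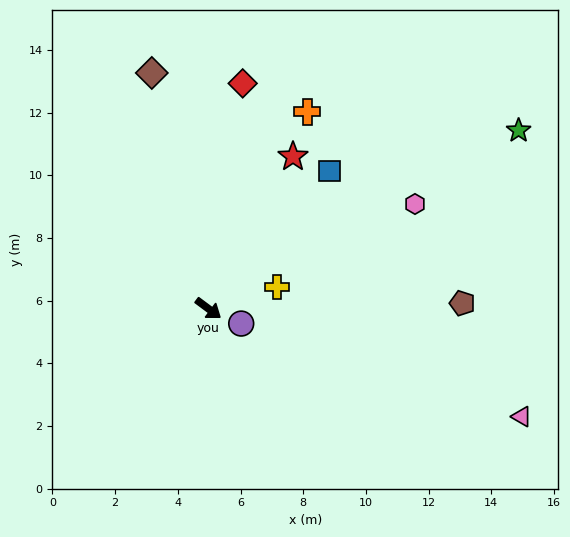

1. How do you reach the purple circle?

turn left 12°, forward 1.2 m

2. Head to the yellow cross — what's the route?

turn left 54°, forward 2.3 m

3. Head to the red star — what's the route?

turn left 98°, forward 5.6 m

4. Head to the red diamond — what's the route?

turn left 118°, forward 7.3 m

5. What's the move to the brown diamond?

turn left 140°, forward 7.7 m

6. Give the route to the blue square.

turn left 85°, forward 5.8 m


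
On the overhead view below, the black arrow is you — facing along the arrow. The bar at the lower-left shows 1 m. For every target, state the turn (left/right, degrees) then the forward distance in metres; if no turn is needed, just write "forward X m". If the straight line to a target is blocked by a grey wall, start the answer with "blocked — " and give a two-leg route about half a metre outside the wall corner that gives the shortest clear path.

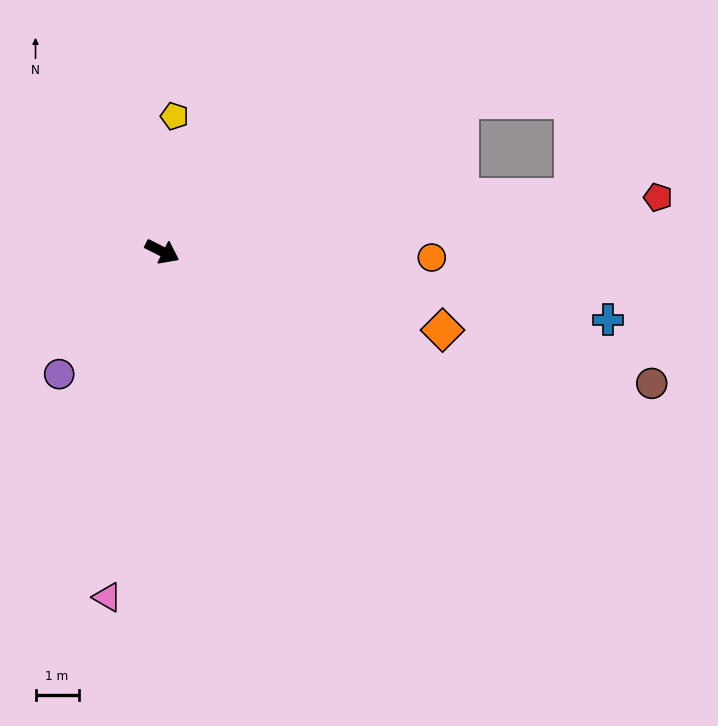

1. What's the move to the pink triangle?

turn right 72°, forward 8.1 m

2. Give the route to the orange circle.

turn left 25°, forward 6.2 m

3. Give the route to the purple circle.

turn right 103°, forward 3.7 m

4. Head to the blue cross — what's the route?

turn left 18°, forward 10.5 m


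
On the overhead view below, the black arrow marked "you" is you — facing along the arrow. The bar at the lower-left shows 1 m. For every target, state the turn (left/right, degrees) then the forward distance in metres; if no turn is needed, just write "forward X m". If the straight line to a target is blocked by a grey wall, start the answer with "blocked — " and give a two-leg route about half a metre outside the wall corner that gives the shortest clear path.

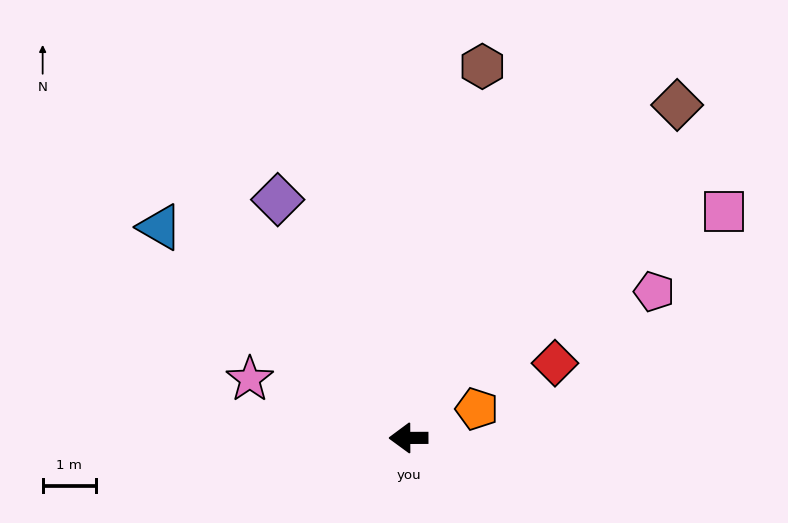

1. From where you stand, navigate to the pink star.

turn right 21°, forward 3.2 m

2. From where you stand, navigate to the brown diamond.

turn right 129°, forward 8.0 m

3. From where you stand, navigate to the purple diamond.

turn right 61°, forward 5.1 m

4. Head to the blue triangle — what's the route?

turn right 41°, forward 6.1 m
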